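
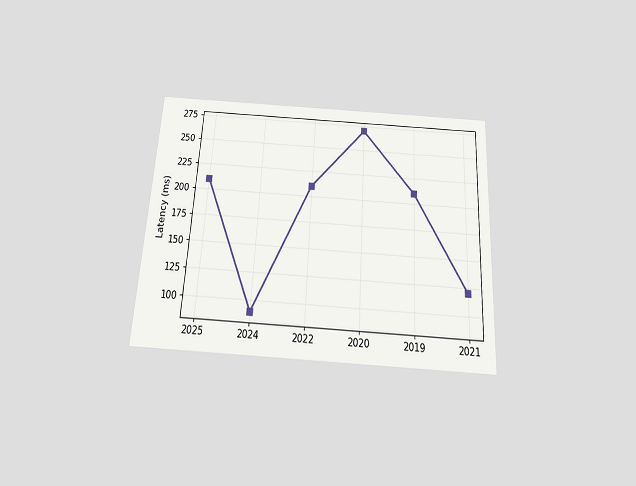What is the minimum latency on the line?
The chart is tilted about 3° clockwise and viewed slightly from below. The lowest point is at 2024, and reading across to the y-axis gives 90ms.

90ms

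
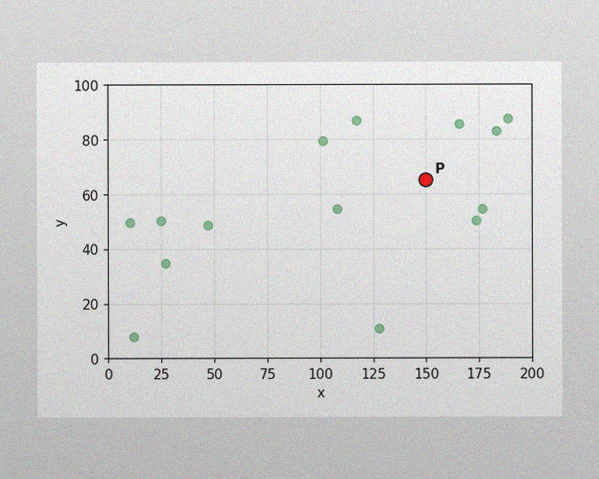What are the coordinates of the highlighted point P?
The image has some photo noise and uneven lighting. Following the gridlines from P to each axis, P sits at (150, 65).

(150, 65)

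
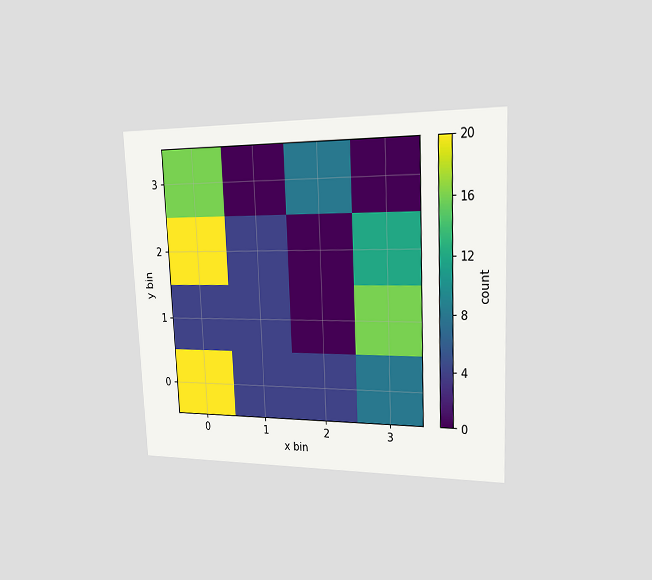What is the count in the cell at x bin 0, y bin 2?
20

The chart is tilted about 3° counter-clockwise and viewed slightly from the right. Matching the cell (0, 2) against the colorbar gives 20.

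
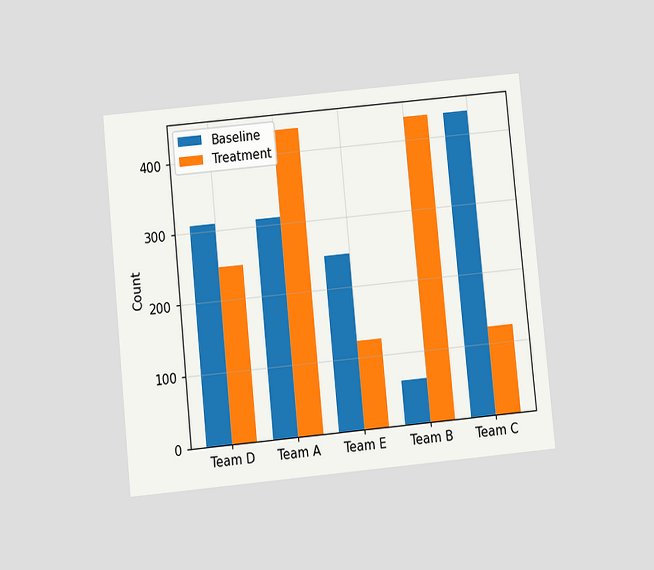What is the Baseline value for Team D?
The chart is tilted about 6° counter-clockwise and viewed slightly from below. The Baseline bar at Team D reaches 310 on the y-axis.

310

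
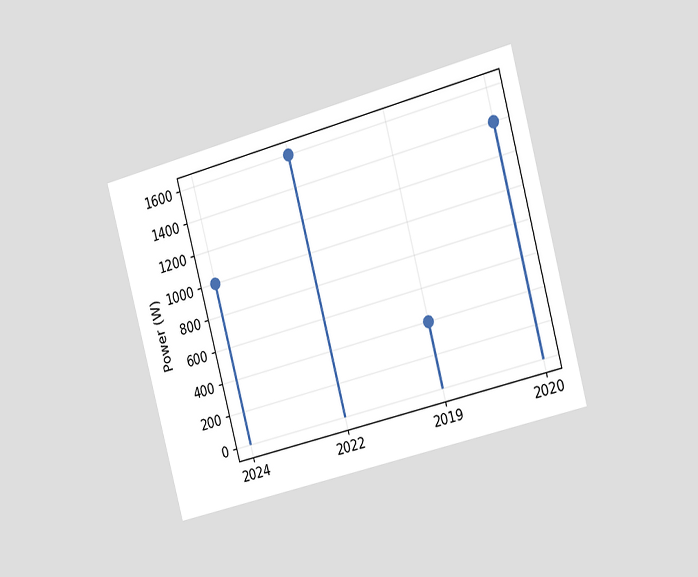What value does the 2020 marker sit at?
1400W

The chart is tilted about 15° counter-clockwise and viewed slightly from the right. The 2020 marker sits at 1400W.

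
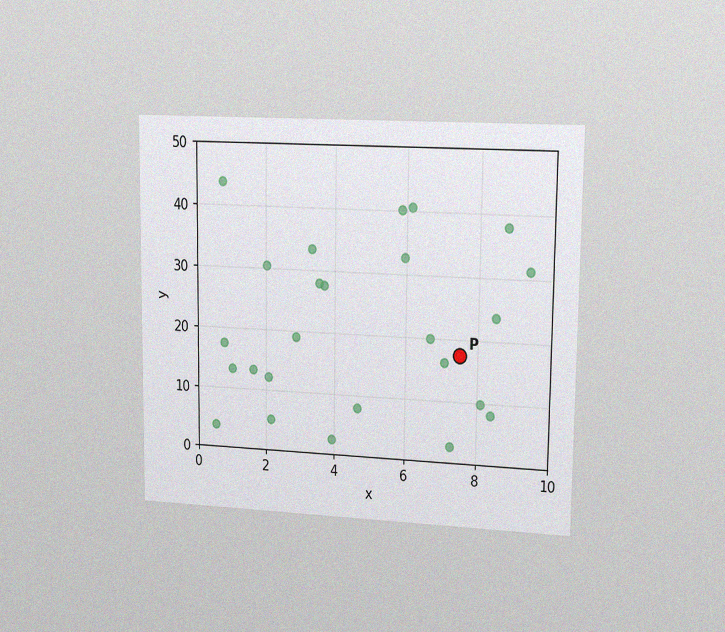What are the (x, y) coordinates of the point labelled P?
(7.5, 17.5)

The chart is viewed slightly from the right, with some photo noise. Following the gridlines from P to each axis, P sits at (7.5, 17.5).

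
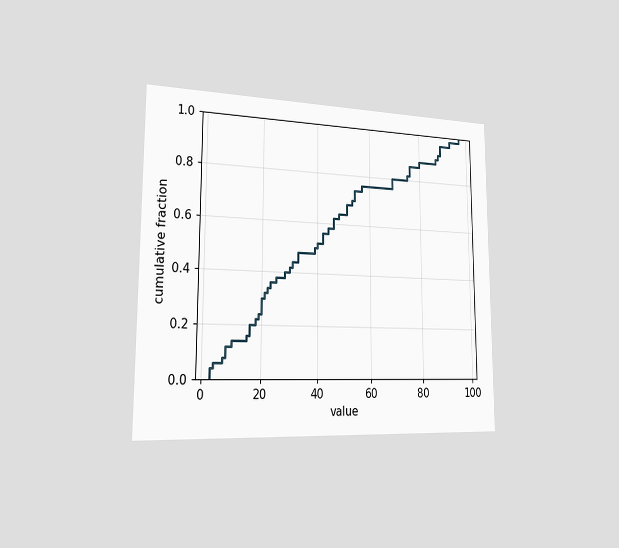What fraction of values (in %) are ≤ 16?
The chart is viewed slightly from the left. At x=16 the ECDF step is at 20%.

20%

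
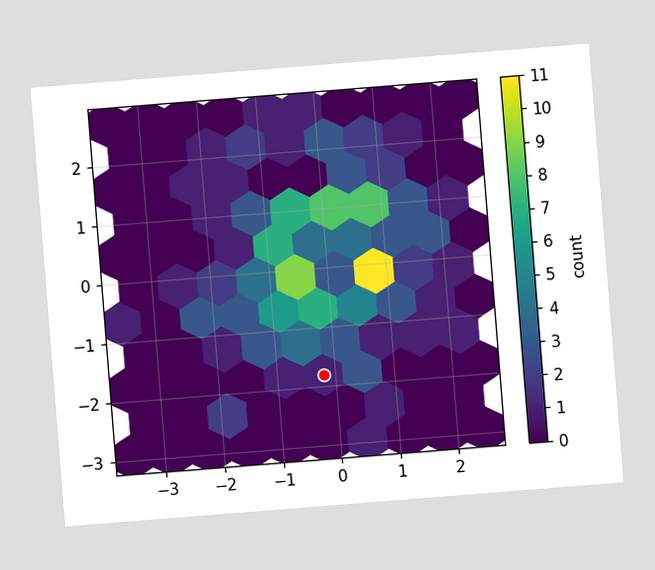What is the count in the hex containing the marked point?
1

The chart is tilted about 5° counter-clockwise. The marked hex reads 1 on the colorbar.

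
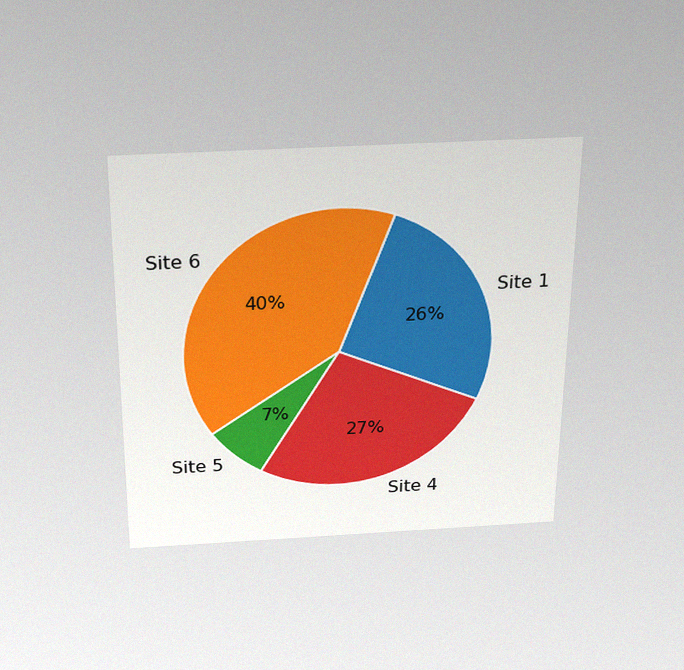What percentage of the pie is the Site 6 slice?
40%

The chart is viewed slightly from above, with some photo noise. The Site 6 slice takes up 40% of the pie.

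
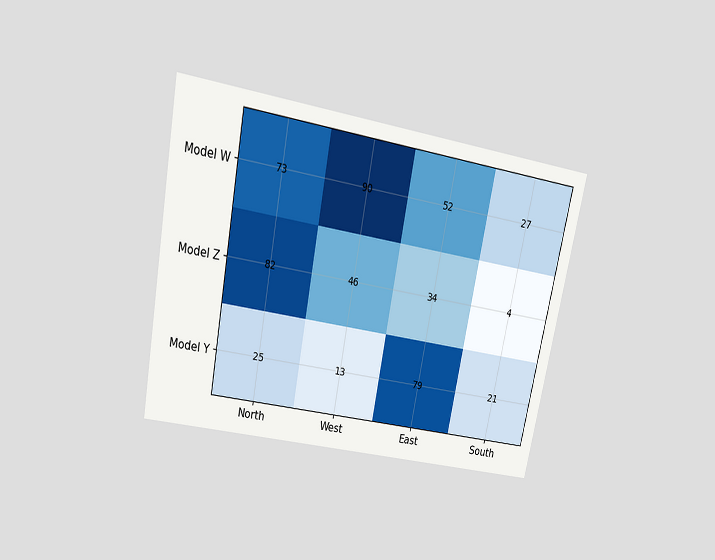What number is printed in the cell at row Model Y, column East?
The chart is tilted about 11° clockwise and viewed slightly from above. The (Model Y, East) cell reads 79.

79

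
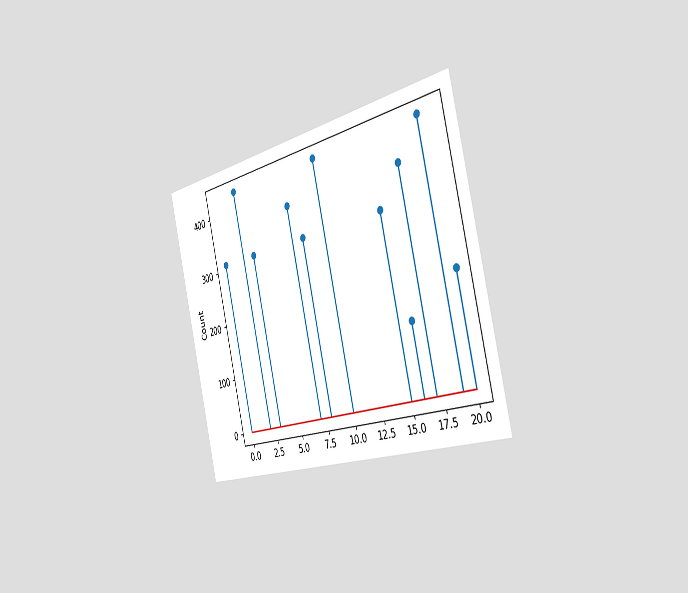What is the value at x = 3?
The chart is tilted about 14° counter-clockwise and viewed slightly from the right. The stem at x=3 reaches 310.

310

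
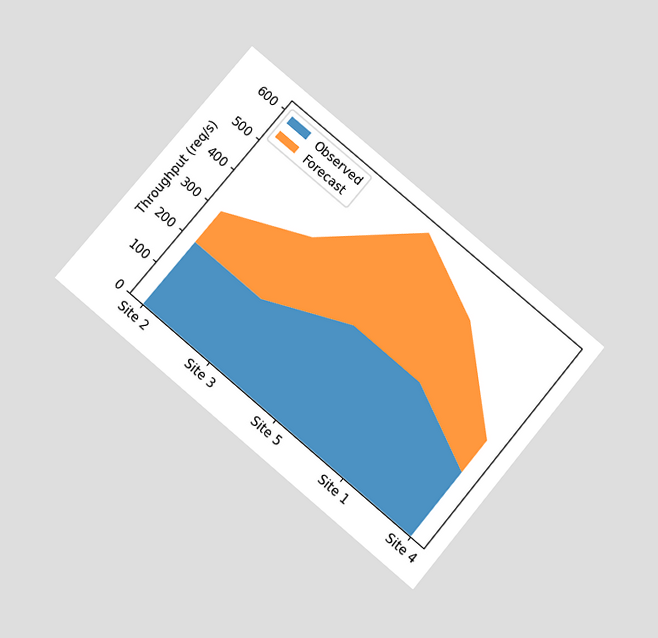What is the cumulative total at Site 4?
300req/s

The chart is tilted about 40° clockwise and viewed slightly from below. The stacked total at Site 4 reaches 300req/s.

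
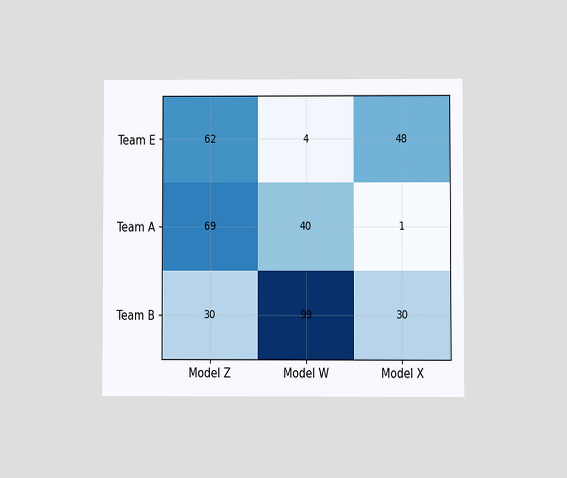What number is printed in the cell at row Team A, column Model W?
40

The chart is viewed at a slight angle. The (Team A, Model W) cell reads 40.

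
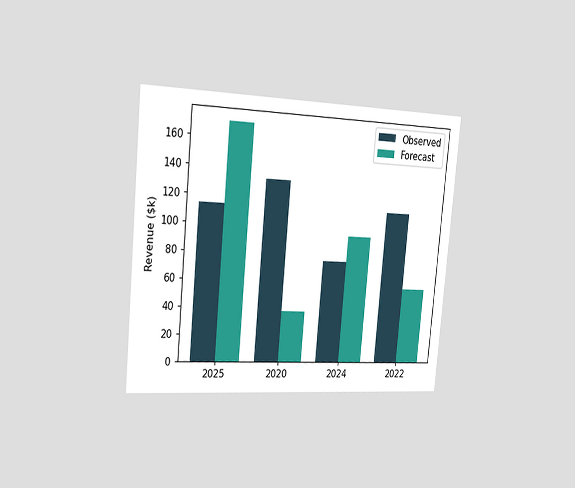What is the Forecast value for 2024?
$95k

The chart is tilted about 5° clockwise and viewed slightly from the left. The Forecast bar at 2024 reaches $95k on the y-axis.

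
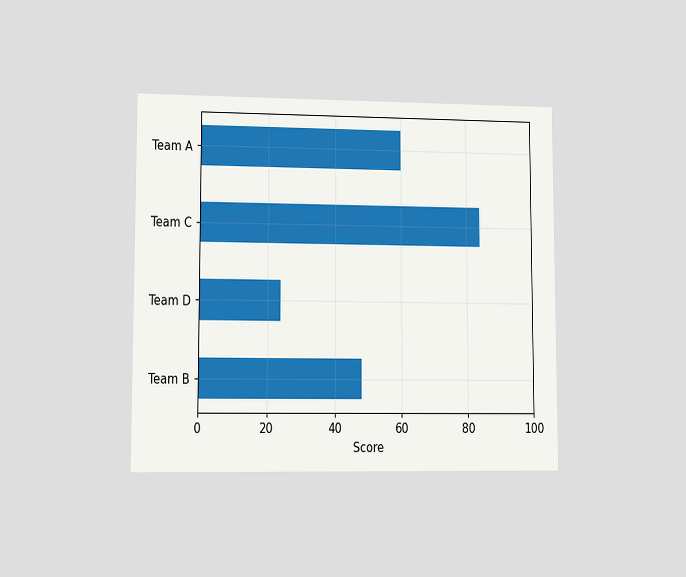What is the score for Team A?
60

The chart is viewed at a slight angle. Reading along the chart's x-axis, the Team A bar reaches 60.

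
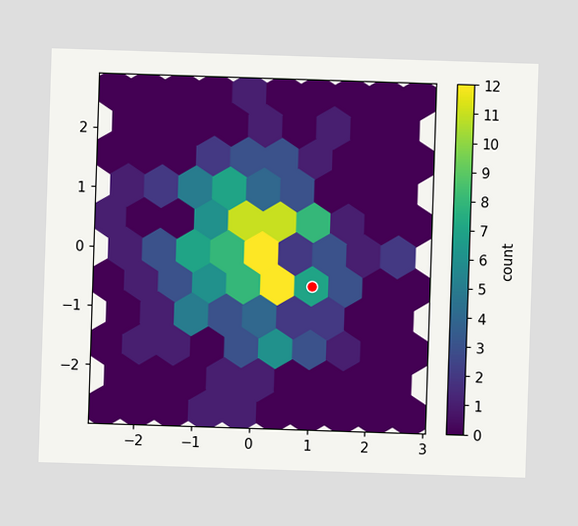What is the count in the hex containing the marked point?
7

The marked hex reads 7 on the colorbar.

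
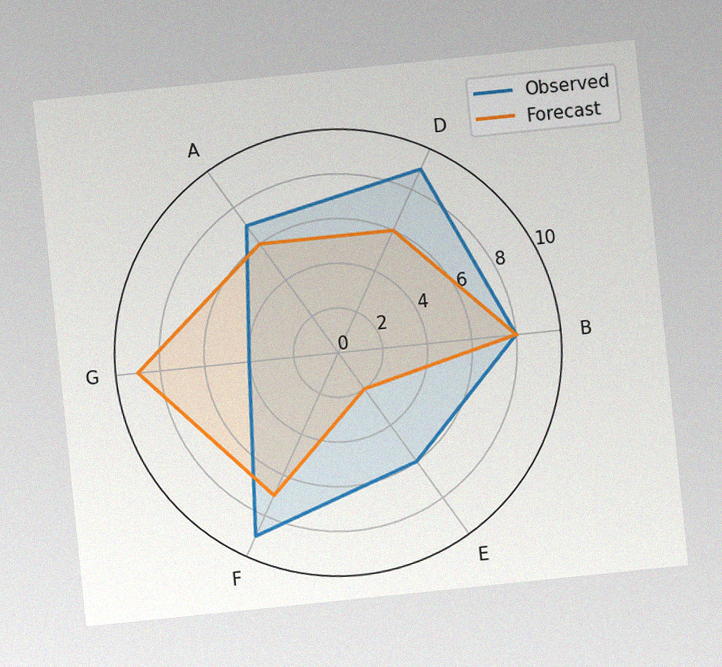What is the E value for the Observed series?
6

The chart is tilted about 6° counter-clockwise, with some photo noise. On the E axis, Observed reaches 6.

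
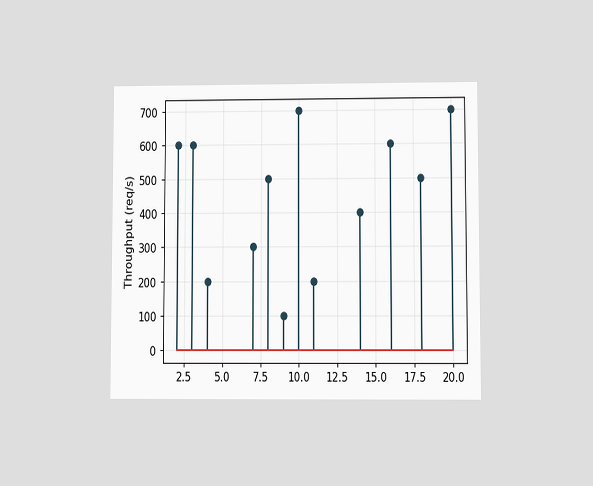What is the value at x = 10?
The chart is viewed at a slight angle. The stem at x=10 reaches 700req/s.

700req/s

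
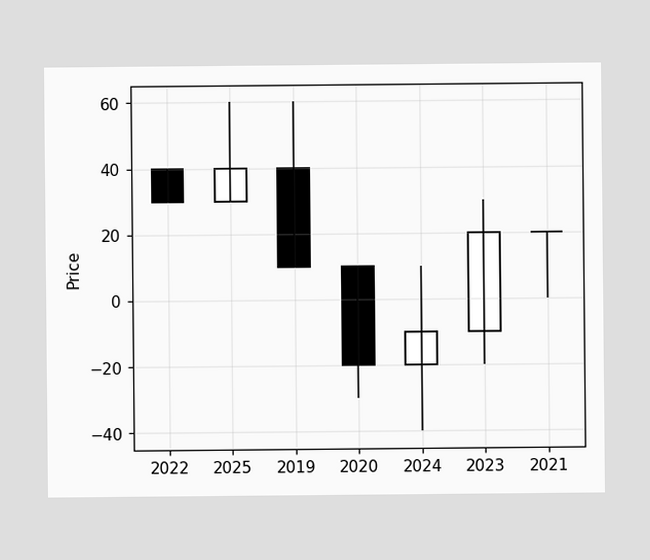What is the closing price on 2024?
The 2024 candle closes at -10.

-10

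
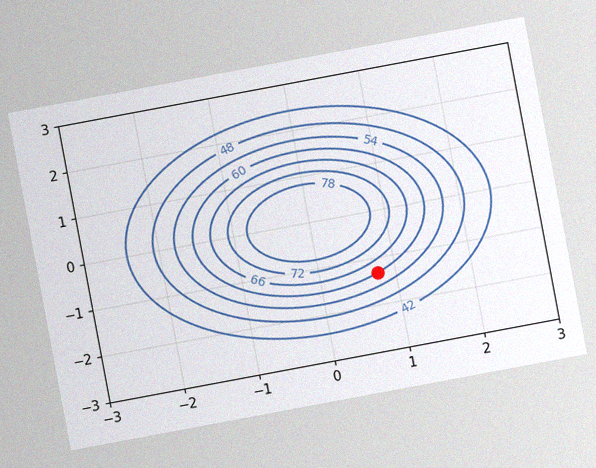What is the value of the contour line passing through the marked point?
The chart is tilted about 11° counter-clockwise, with some photo noise. The marked point sits on the contour labelled 60.

60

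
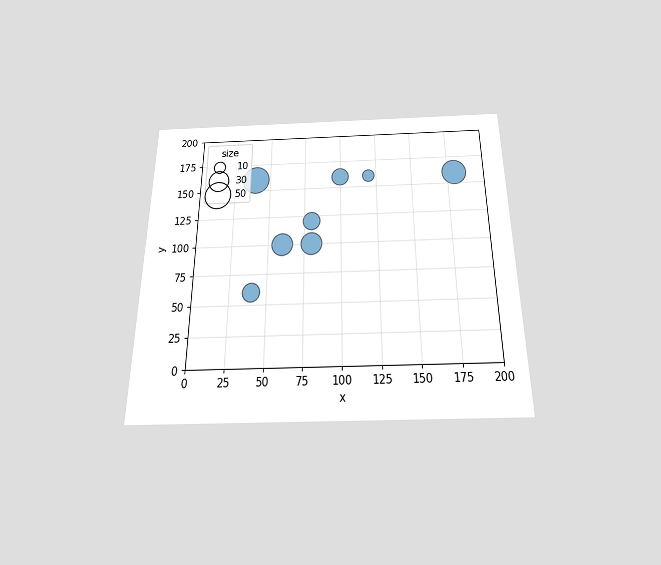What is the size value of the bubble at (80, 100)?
30

The chart is viewed slightly from below. Matching the bubble at (80, 100) against the size legend gives 30.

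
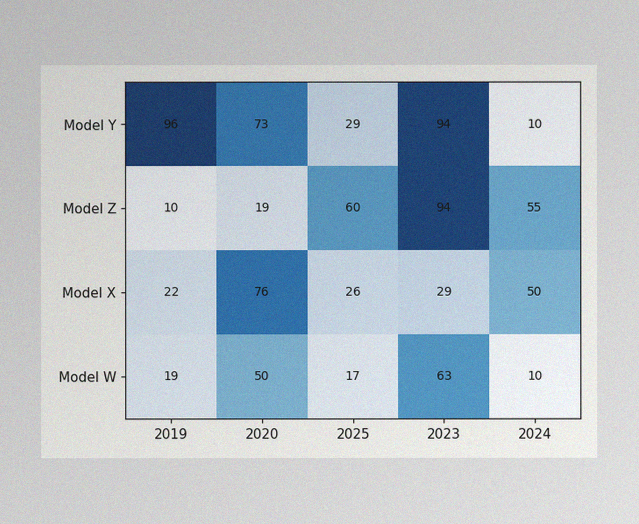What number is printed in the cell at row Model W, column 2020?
The image has some photo noise and uneven lighting. The (Model W, 2020) cell reads 50.

50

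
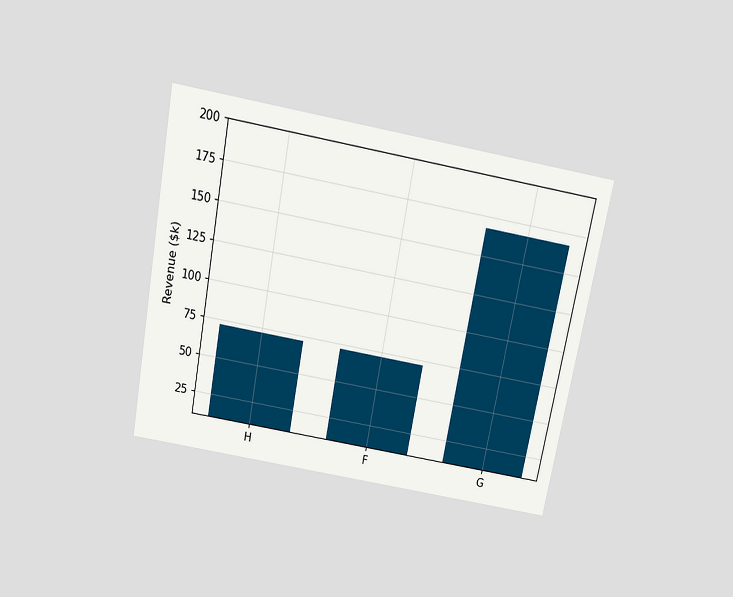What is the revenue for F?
$72k

The chart is tilted about 11° clockwise and viewed slightly from above. Reading along the chart's y-axis, the F bar reaches $72k.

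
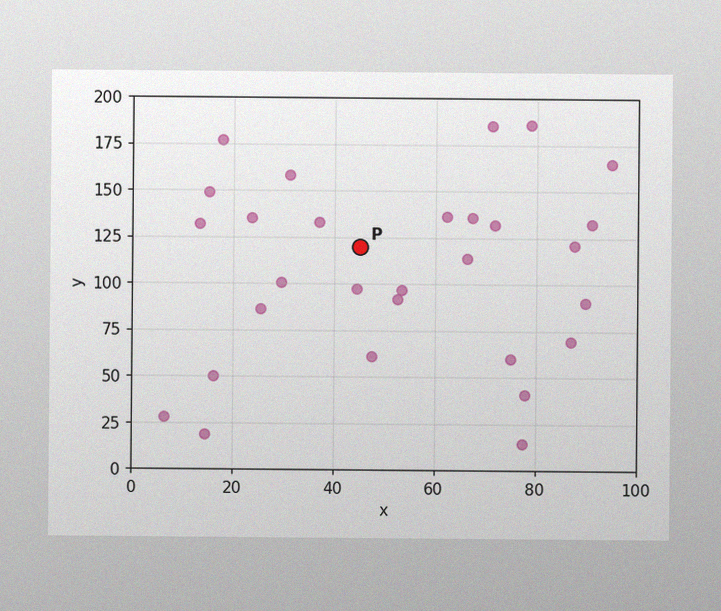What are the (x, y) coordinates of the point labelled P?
The image has some photo noise and uneven lighting. Following the gridlines from P to each axis, P sits at (45, 120).

(45, 120)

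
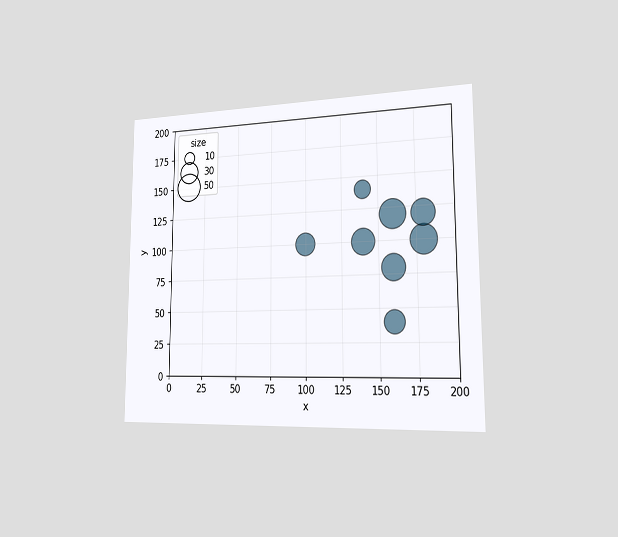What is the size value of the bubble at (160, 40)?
30

The chart is viewed slightly from the right. Matching the bubble at (160, 40) against the size legend gives 30.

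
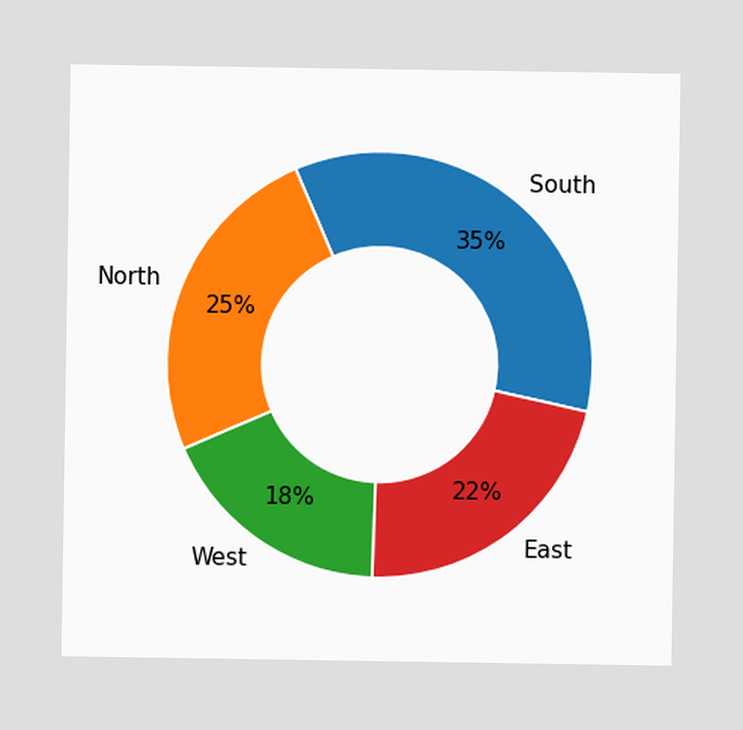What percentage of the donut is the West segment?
18%

The West segment takes up 18% of the ring.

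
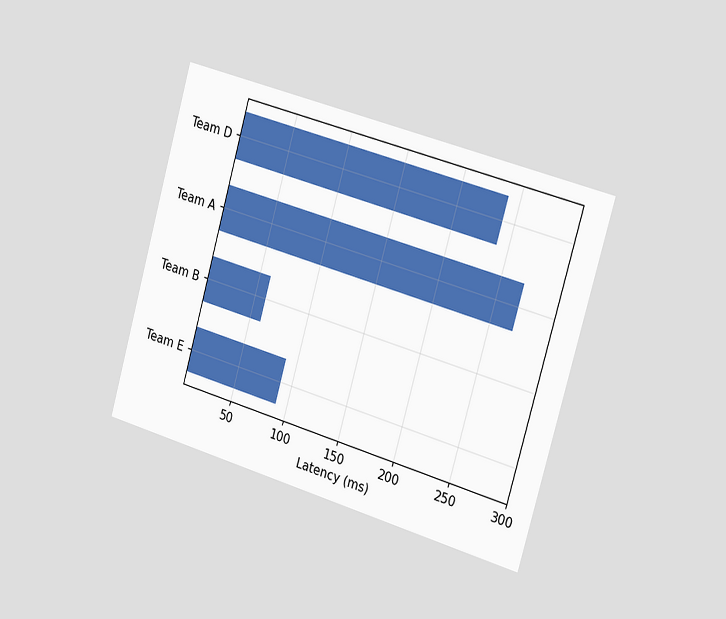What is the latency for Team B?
The chart is tilted about 16° clockwise and viewed slightly from the right. Reading along the chart's x-axis, the Team B bar reaches 60ms.

60ms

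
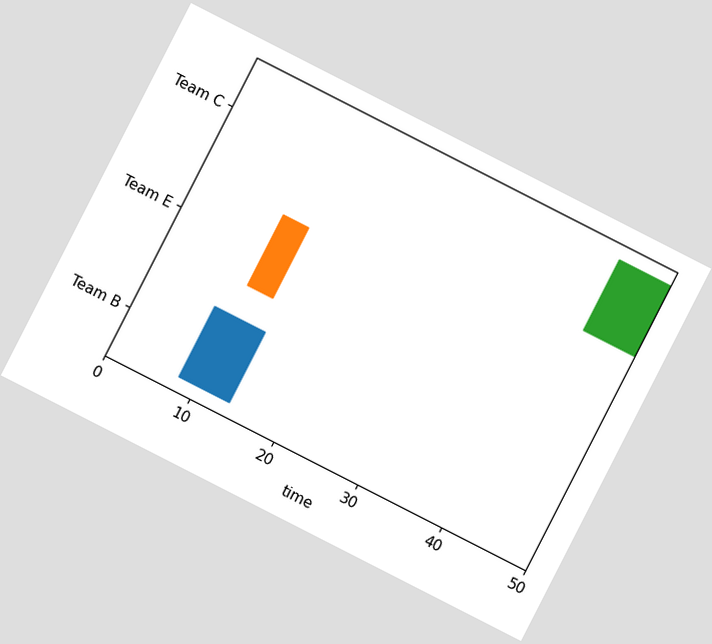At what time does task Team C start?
The chart is tilted about 27° clockwise. The Team C bar begins at t=44.

44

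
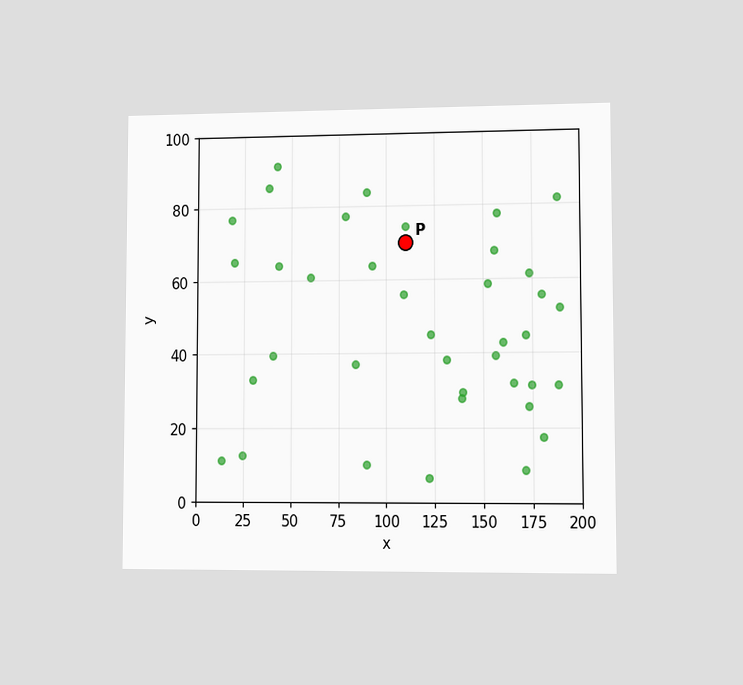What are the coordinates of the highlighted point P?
(110, 70)

The chart is viewed at a slight angle. Following the gridlines from P to each axis, P sits at (110, 70).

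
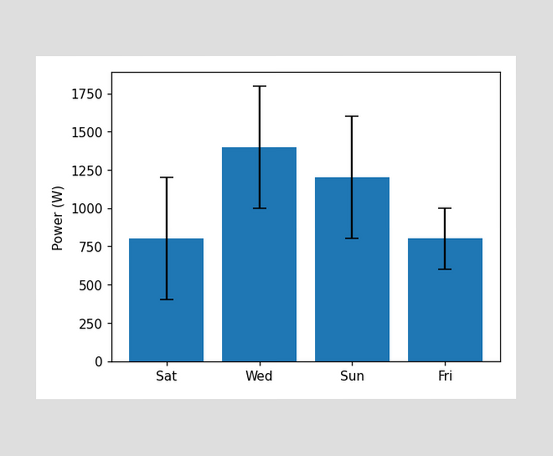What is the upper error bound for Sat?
1200W

The Sat bar's upper whisker reaches 1200W.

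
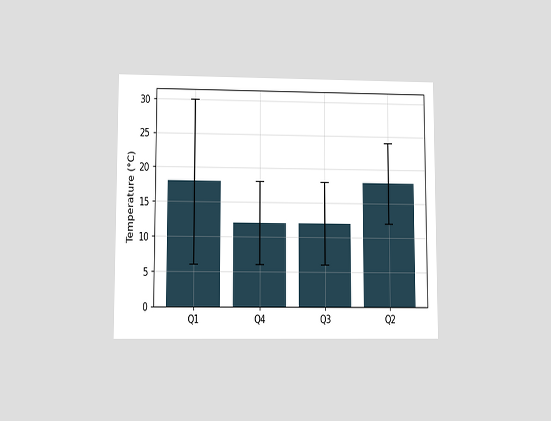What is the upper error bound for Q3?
18°C

The chart is viewed at a slight angle. The Q3 bar's upper whisker reaches 18°C.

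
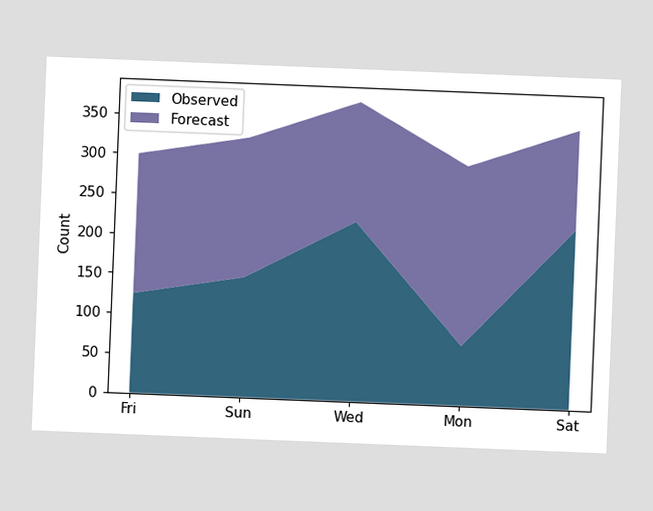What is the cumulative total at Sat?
The chart is tilted about 2° clockwise. The stacked total at Sat reaches 350.

350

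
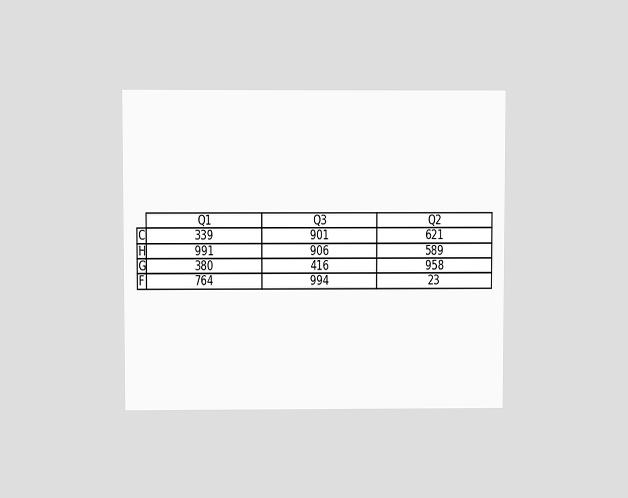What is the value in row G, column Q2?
958

The chart is viewed at a slight angle. The (G, Q2) cell reads 958.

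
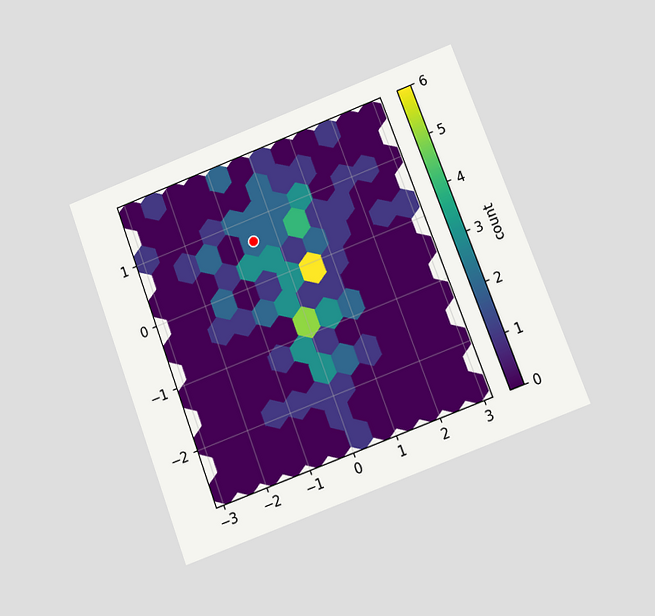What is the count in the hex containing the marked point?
The chart is tilted about 21° counter-clockwise and viewed at a slight angle. The marked hex reads 2 on the colorbar.

2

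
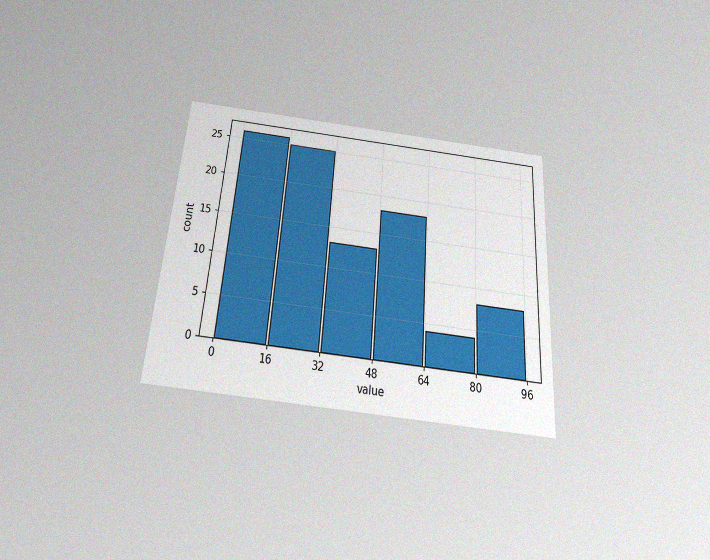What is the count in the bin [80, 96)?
8

The chart is tilted about 4° clockwise and viewed slightly from below, with some photo noise. The [80, 96) bin has height 8.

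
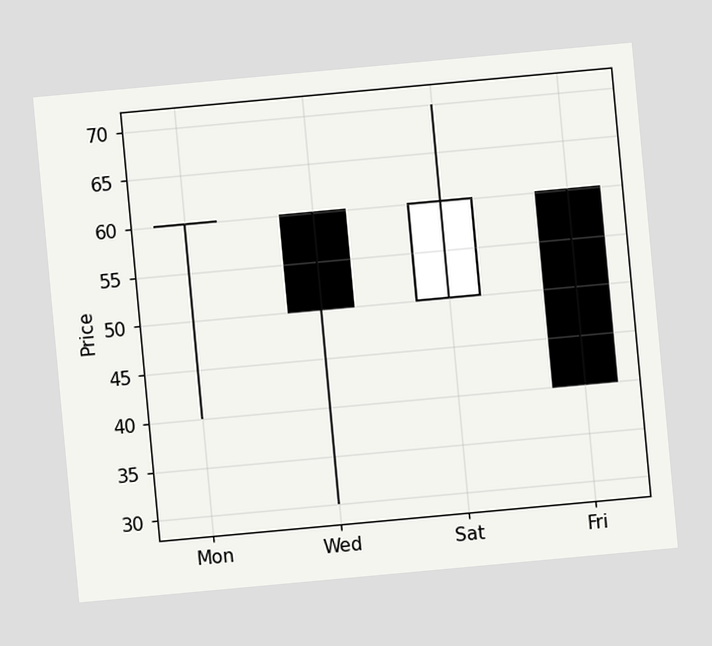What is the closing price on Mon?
60

The chart is tilted about 5° counter-clockwise. The Mon candle closes at 60.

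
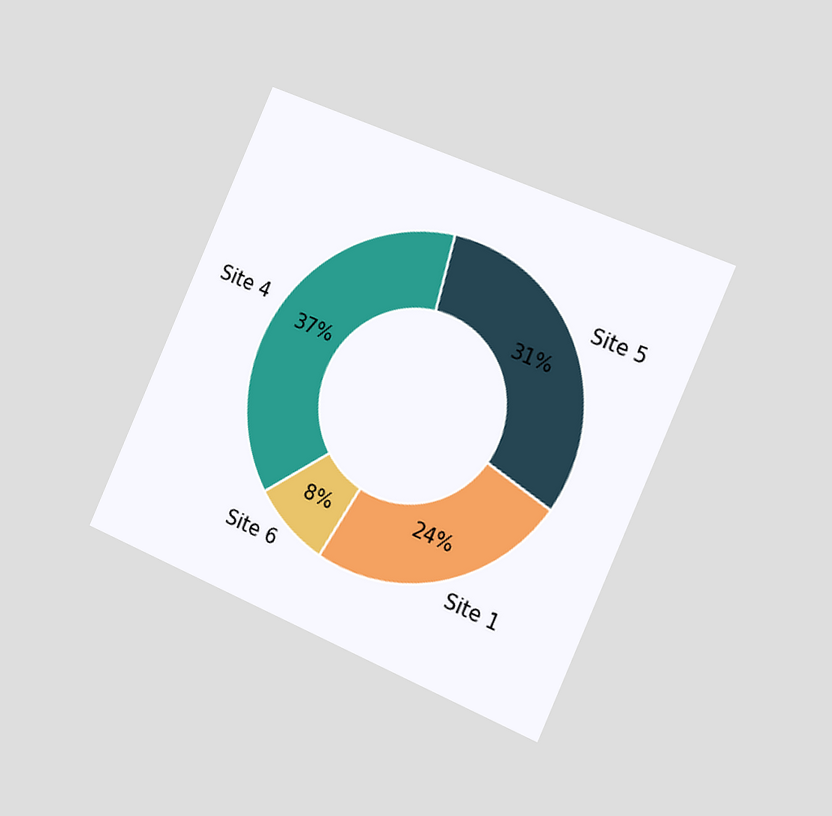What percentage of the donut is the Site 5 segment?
31%

The chart is tilted about 24° clockwise and viewed slightly from the right. The Site 5 segment takes up 31% of the ring.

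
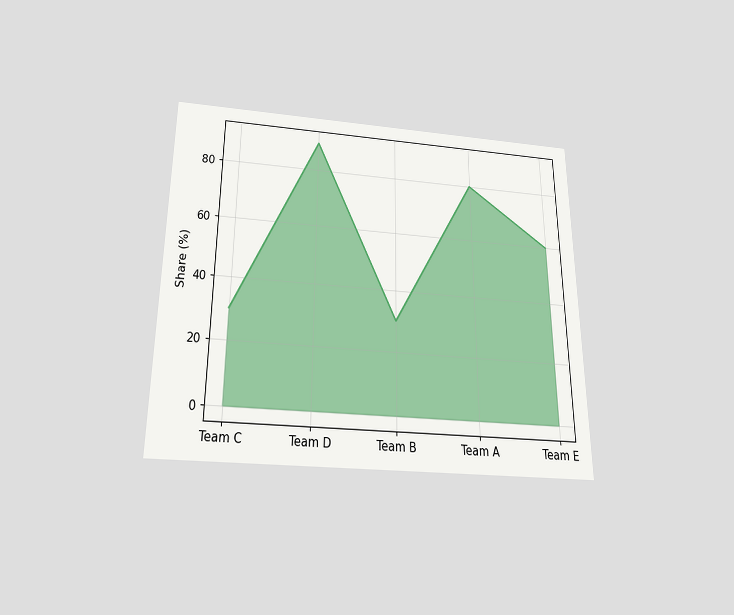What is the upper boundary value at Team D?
90%

The chart is viewed slightly from below. At Team D the upper boundary is at 90%.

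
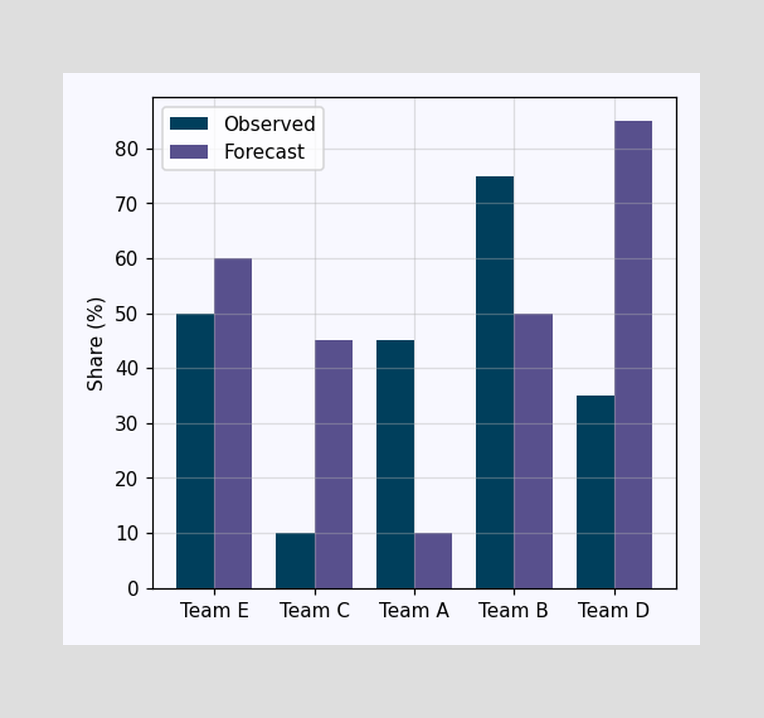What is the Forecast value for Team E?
60%

The Forecast bar at Team E reaches 60% on the y-axis.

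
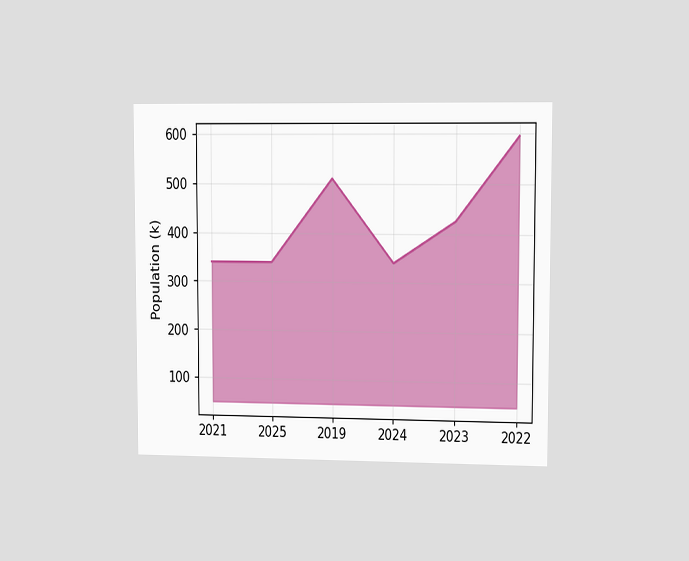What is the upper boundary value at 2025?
The chart is viewed slightly from the right. At 2025 the upper boundary is at 340k.

340k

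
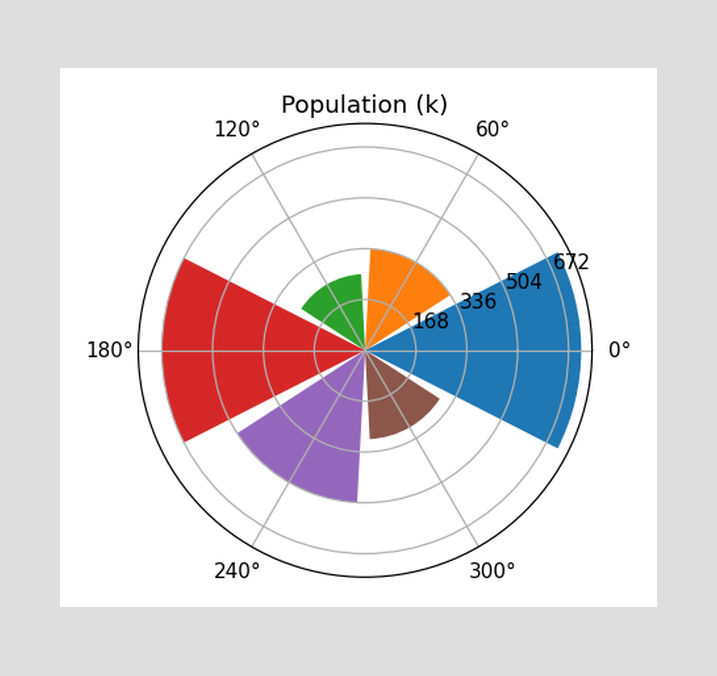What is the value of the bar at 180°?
672k

The bar at 180° reaches 672k on the radial axis.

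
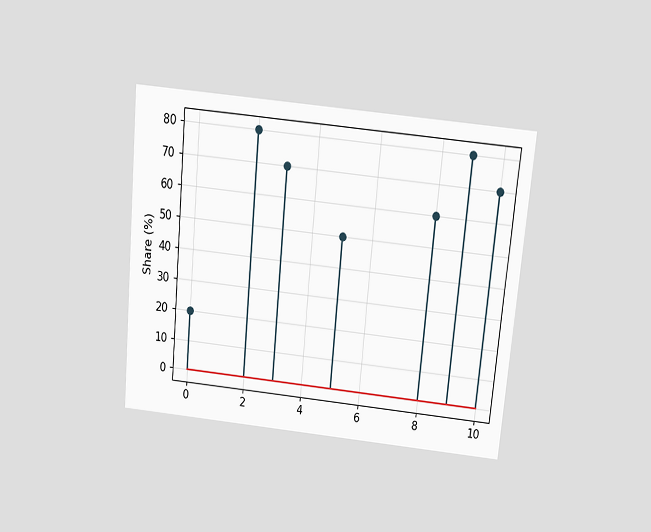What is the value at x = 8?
The chart is tilted about 5° clockwise and viewed slightly from above. The stem at x=8 reaches 60%.

60%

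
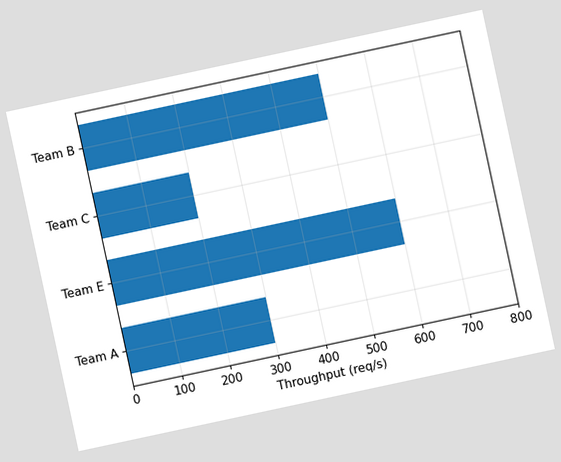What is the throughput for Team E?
The chart is tilted about 12° counter-clockwise. Reading along the chart's x-axis, the Team E bar reaches 600req/s.

600req/s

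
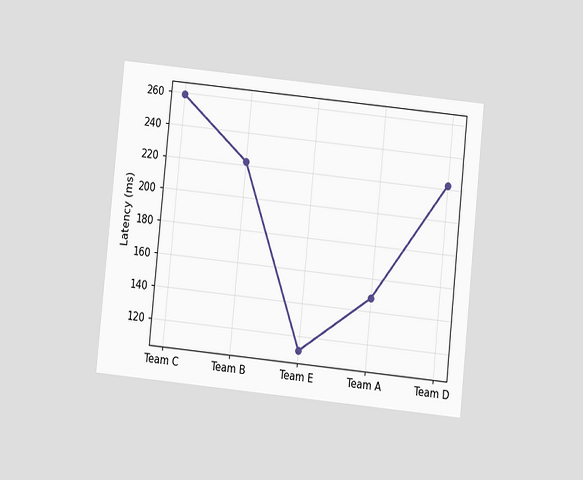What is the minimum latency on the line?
The chart is tilted about 6° clockwise and viewed slightly from below. The lowest point is at Team E, and reading across to the y-axis gives 111ms.

111ms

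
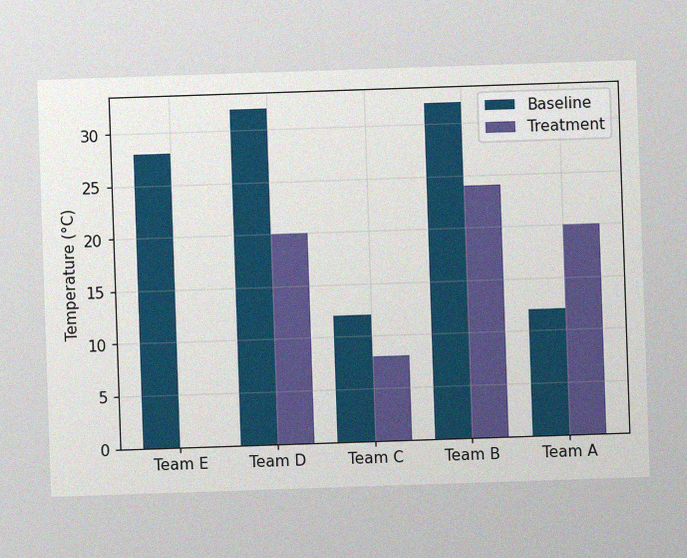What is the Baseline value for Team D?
The image has some photo noise and uneven lighting. The Baseline bar at Team D reaches 32°C on the y-axis.

32°C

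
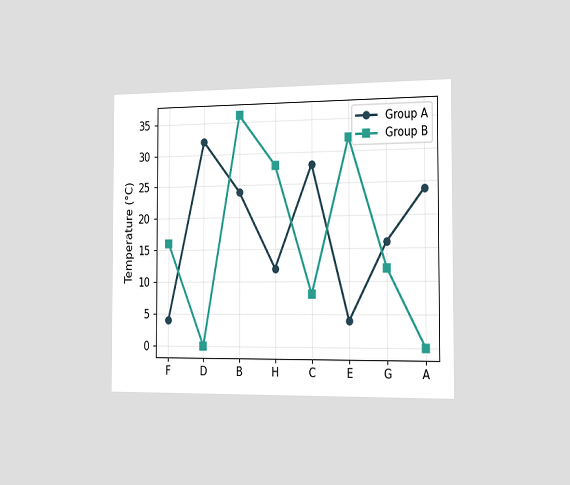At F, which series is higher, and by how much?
The chart is viewed slightly from the right. At F, Group B sits above the other line by 12°C.

Group B, by 12°C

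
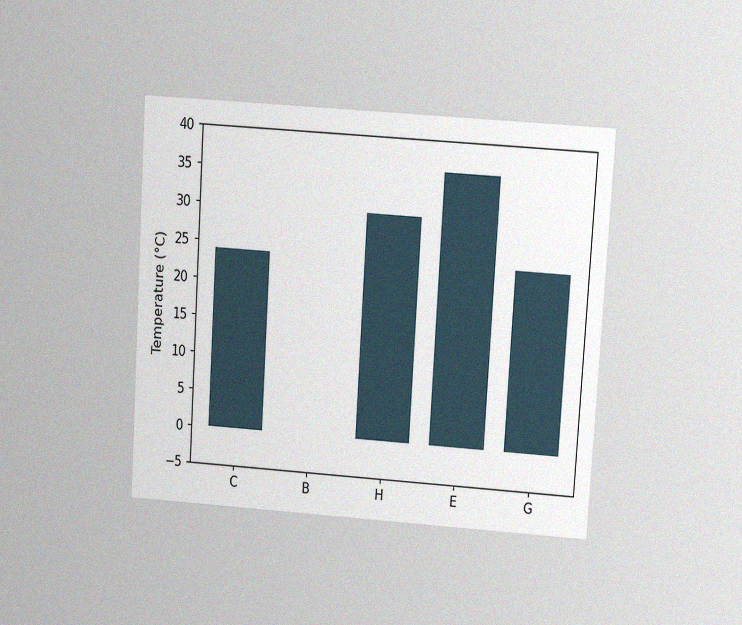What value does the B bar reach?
0°C

The chart is tilted about 4° clockwise and viewed at a slight angle, with some photo noise. Reading along the chart's y-axis, the B bar reaches 0°C.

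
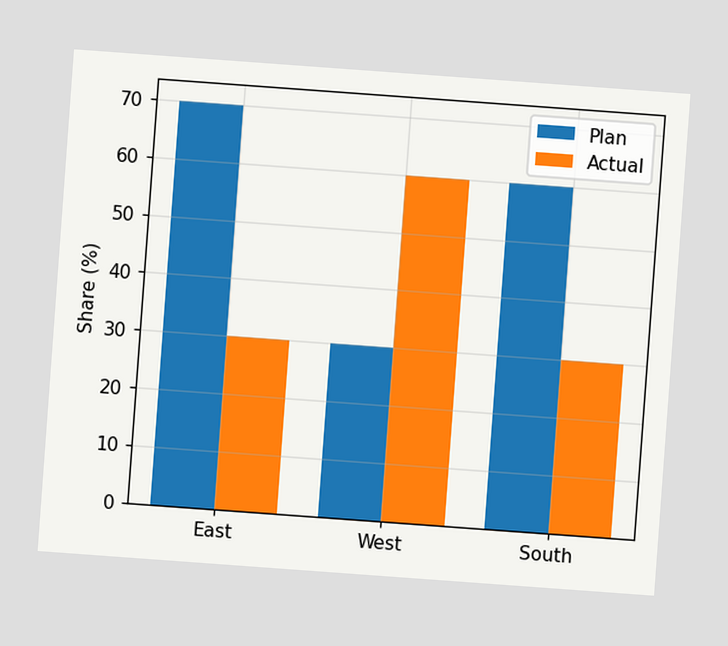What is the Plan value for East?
The chart is tilted about 4° clockwise. The Plan bar at East reaches 70% on the y-axis.

70%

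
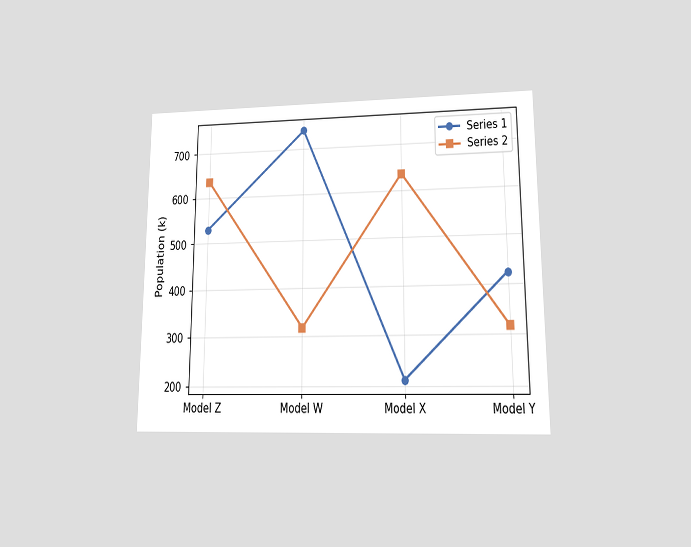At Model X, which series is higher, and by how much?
Series 2, by 424k

The chart is viewed at a slight angle. At Model X, Series 2 sits above the other line by 424k.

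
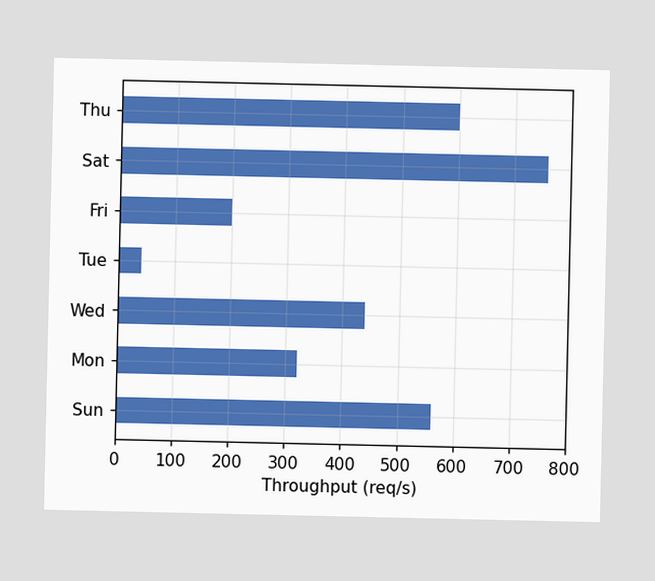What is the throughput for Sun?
Reading along the chart's x-axis, the Sun bar reaches 560req/s.

560req/s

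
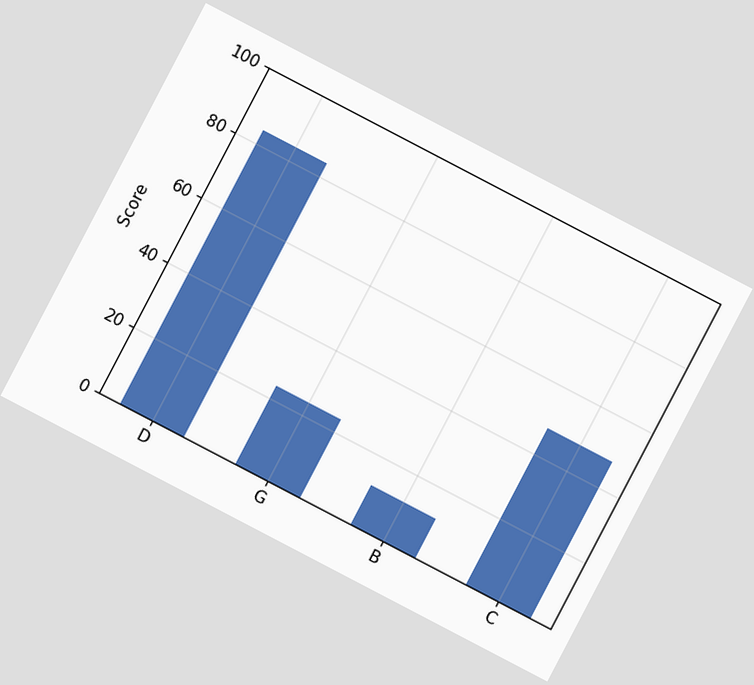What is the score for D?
The chart is tilted about 28° clockwise. Reading along the chart's y-axis, the D bar reaches 84.

84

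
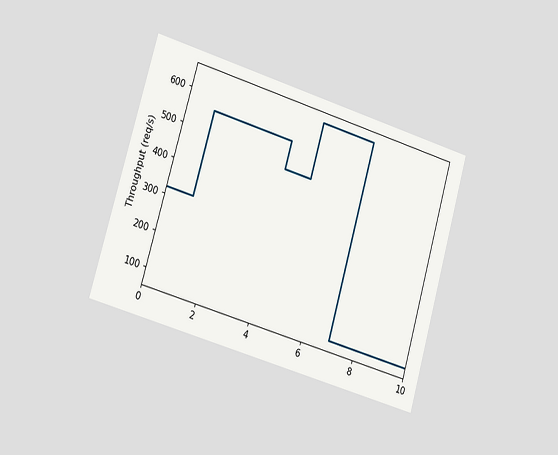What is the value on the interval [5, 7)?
The chart is tilted about 16° clockwise and viewed slightly from the left. On [5, 7) the step sits at 640req/s.

640req/s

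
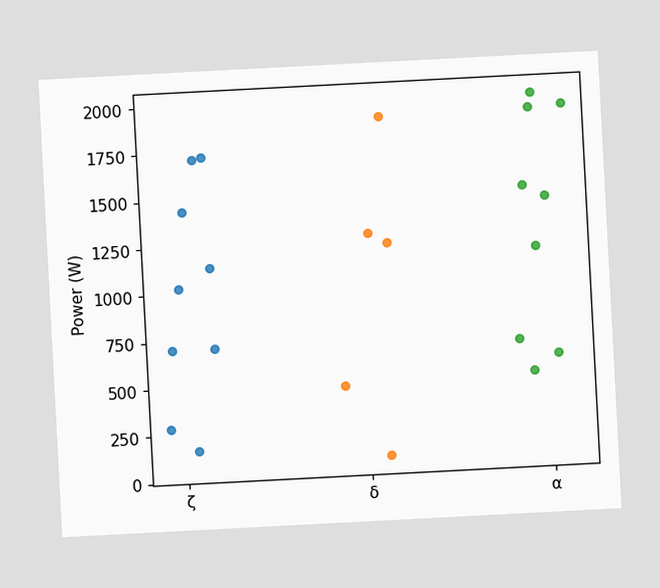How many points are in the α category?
9

The chart is tilted about 3° counter-clockwise. Counting the markers in the α column gives 9.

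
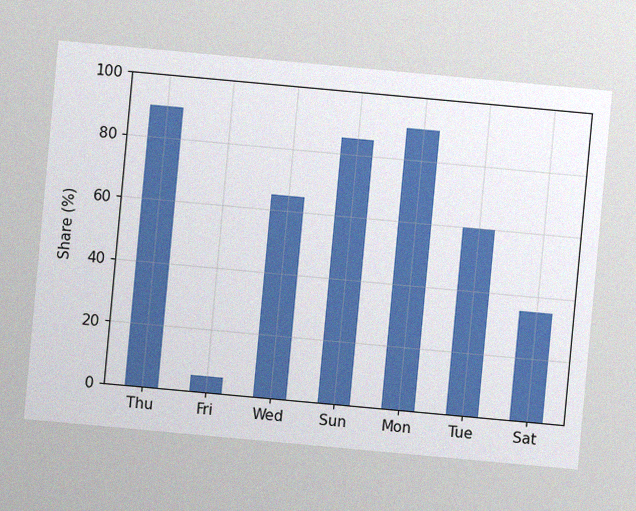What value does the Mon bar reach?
90%

The chart is tilted about 5° clockwise, with some photo noise. Reading along the chart's y-axis, the Mon bar reaches 90%.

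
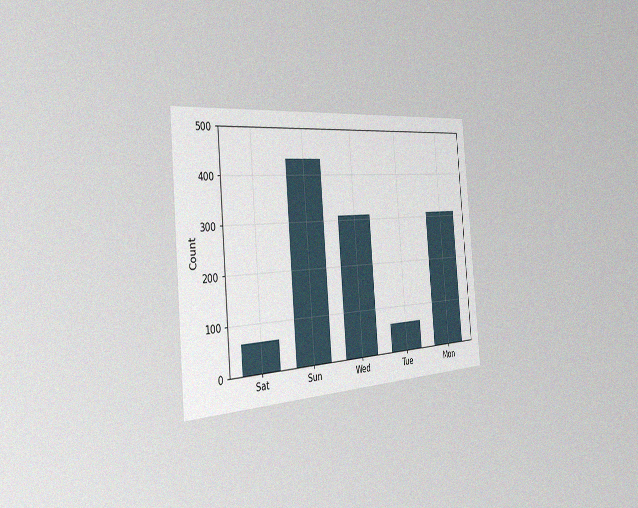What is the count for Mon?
310

The chart is tilted about 5° counter-clockwise and viewed slightly from the left, with some photo noise. Reading along the chart's y-axis, the Mon bar reaches 310.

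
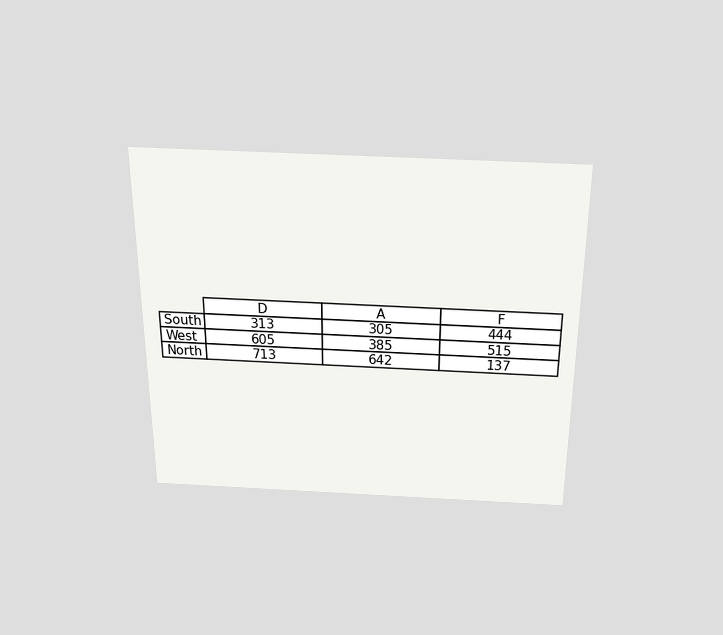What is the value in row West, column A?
The chart is viewed slightly from above. The (West, A) cell reads 385.

385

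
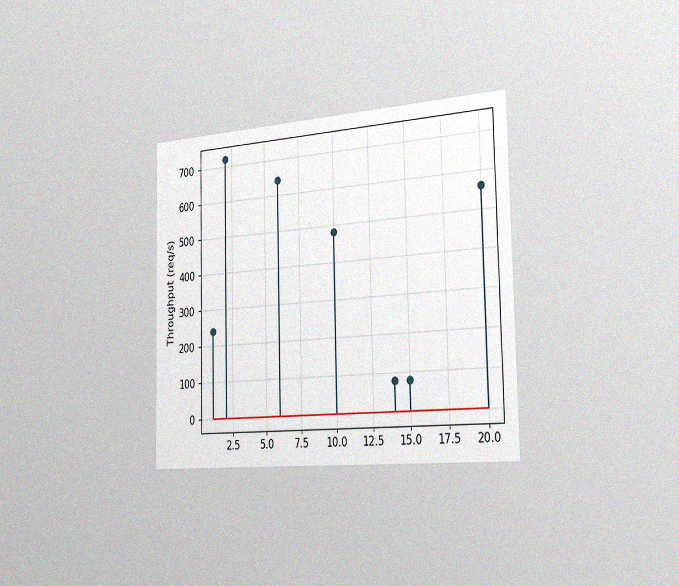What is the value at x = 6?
The chart is viewed slightly from the right, with some photo noise. The stem at x=6 reaches 640req/s.

640req/s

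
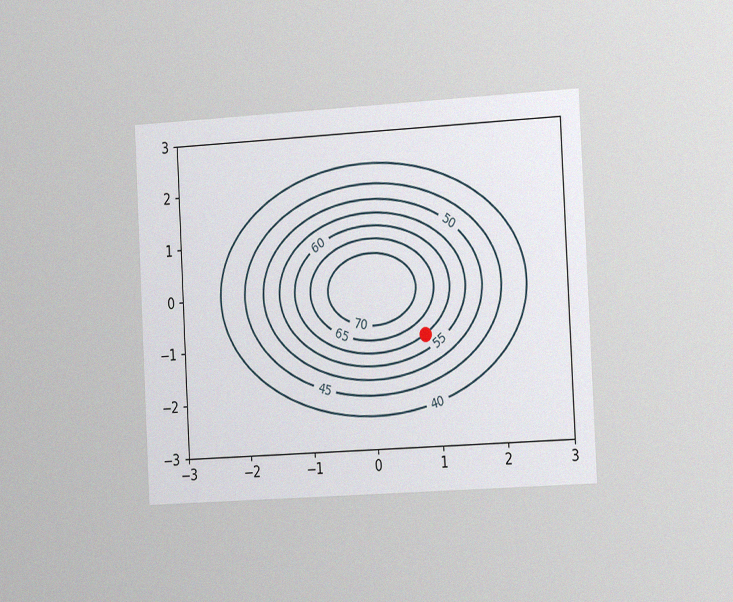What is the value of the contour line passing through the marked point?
The chart is tilted about 3° counter-clockwise and viewed slightly from the right, with some photo noise. The marked point sits on the contour labelled 60.

60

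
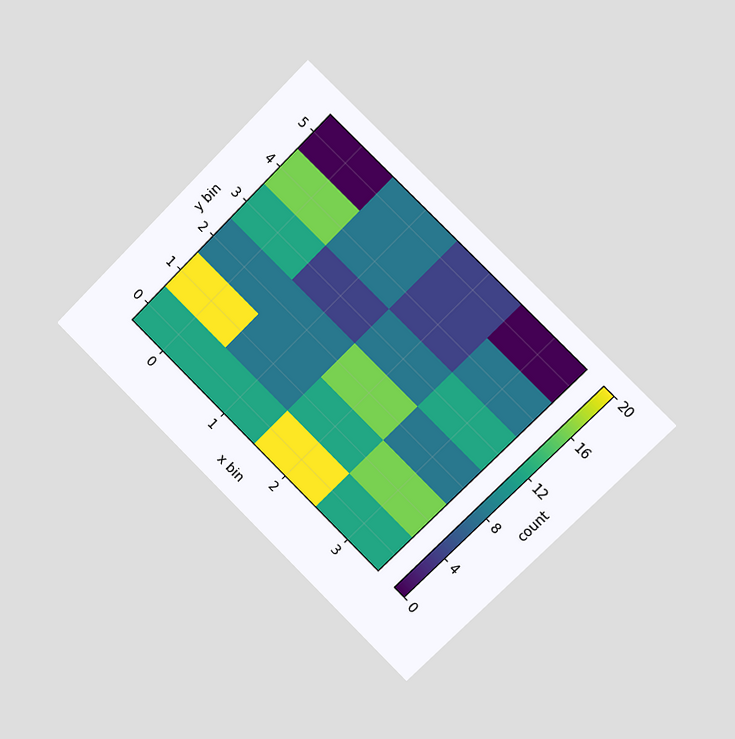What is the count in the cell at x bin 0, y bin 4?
16

The chart is tilted about 45° clockwise and viewed slightly from the right. Matching the cell (0, 4) against the colorbar gives 16.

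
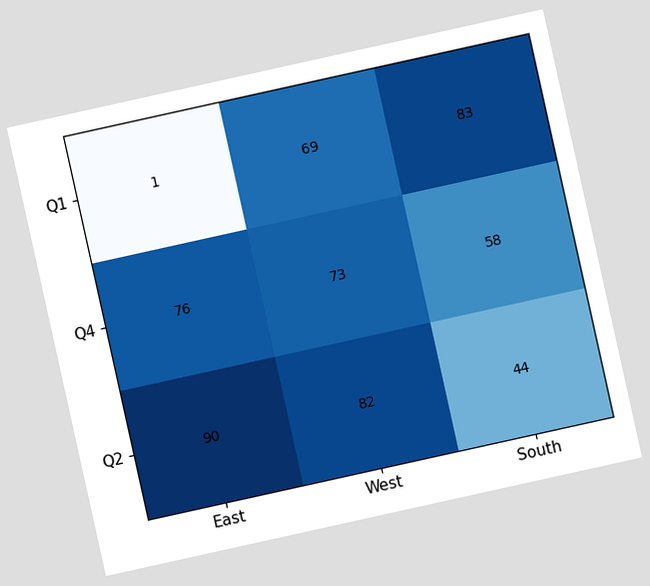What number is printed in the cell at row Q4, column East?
76

The chart is tilted about 12° counter-clockwise. The (Q4, East) cell reads 76.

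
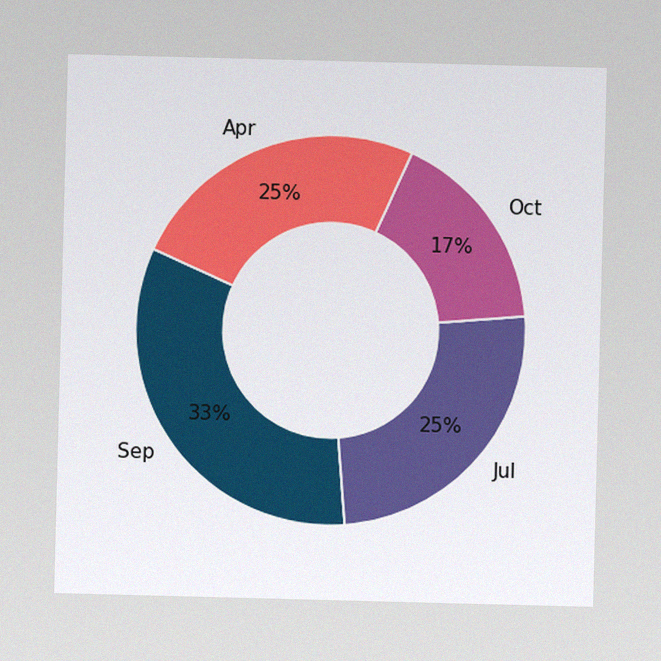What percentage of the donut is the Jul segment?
25%

The image has some photo noise and uneven lighting. The Jul segment takes up 25% of the ring.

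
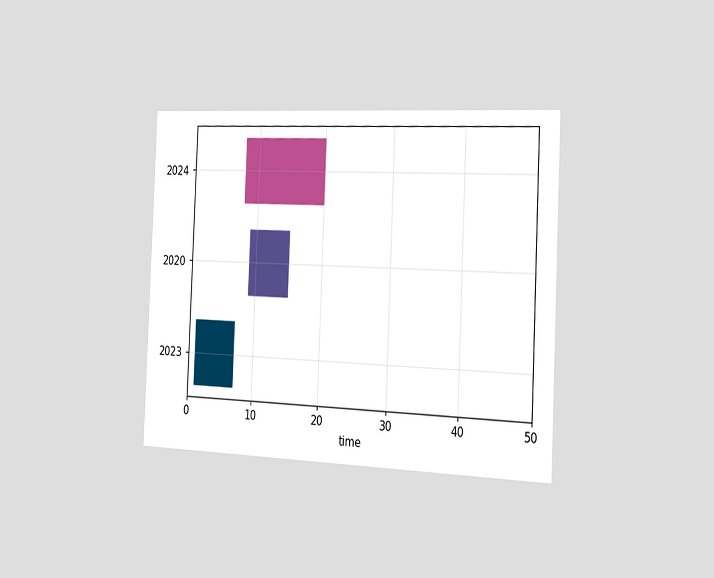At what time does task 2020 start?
9

The chart is tilted about 2° clockwise and viewed slightly from the right. The 2020 bar begins at t=9.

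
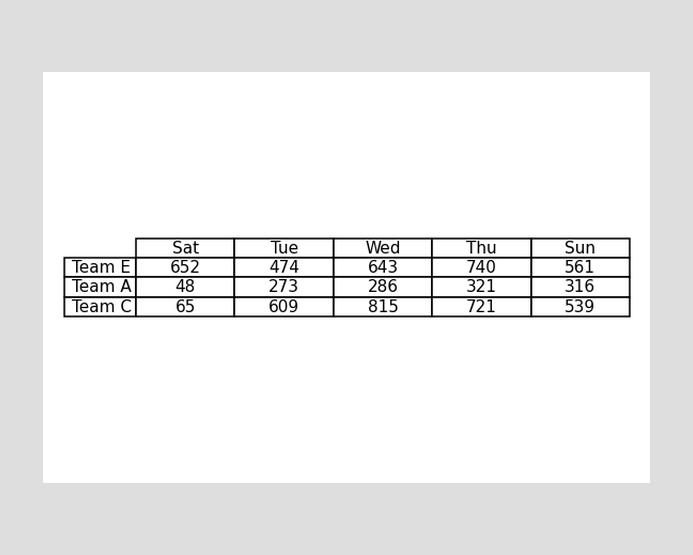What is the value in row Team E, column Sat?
652

The (Team E, Sat) cell reads 652.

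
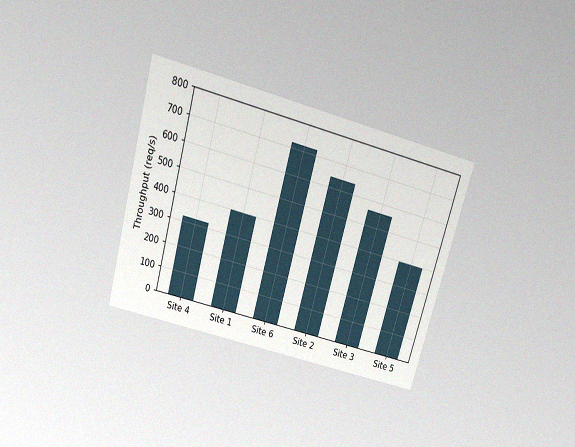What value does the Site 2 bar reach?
The chart is tilted about 16° clockwise and viewed slightly from above, with some photo noise. Reading along the chart's y-axis, the Site 2 bar reaches 640req/s.

640req/s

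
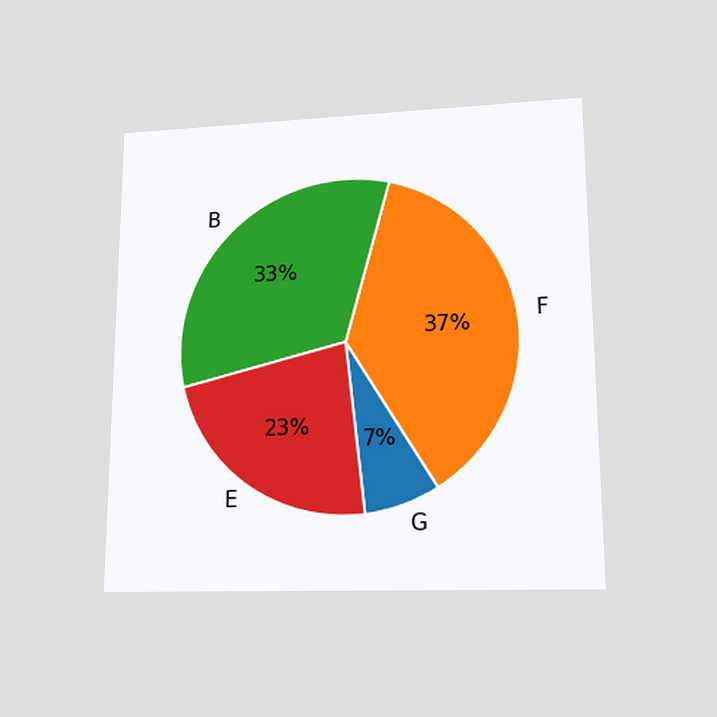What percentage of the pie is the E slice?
The chart is viewed at a slight angle. The E slice takes up 23% of the pie.

23%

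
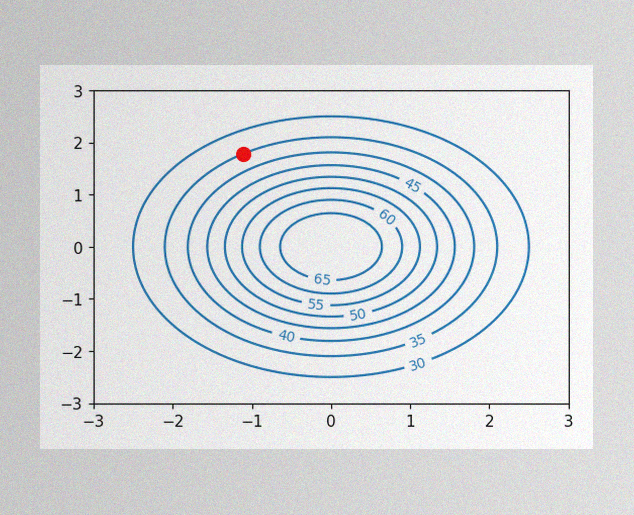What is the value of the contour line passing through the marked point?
35

The image has some photo noise and uneven lighting. The marked point sits on the contour labelled 35.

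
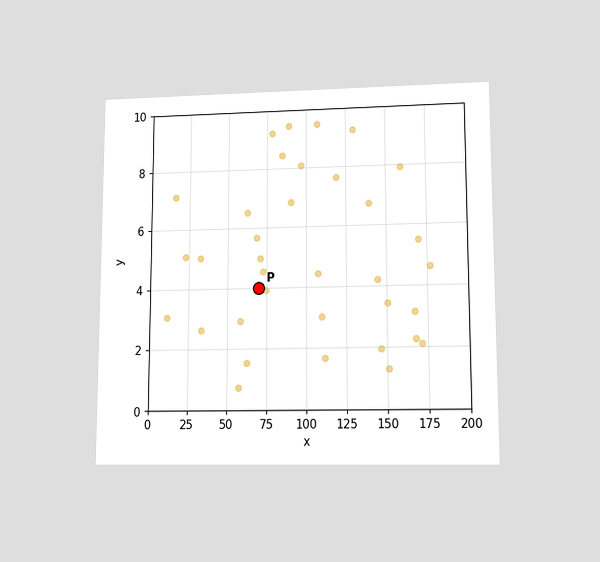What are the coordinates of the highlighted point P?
(70, 4)

The chart is viewed at a slight angle. Following the gridlines from P to each axis, P sits at (70, 4).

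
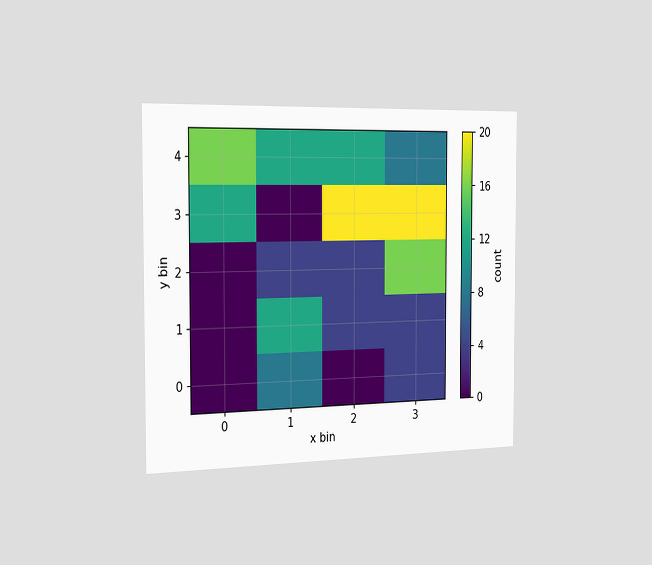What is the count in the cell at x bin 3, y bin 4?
8

The chart is viewed slightly from the left. Matching the cell (3, 4) against the colorbar gives 8.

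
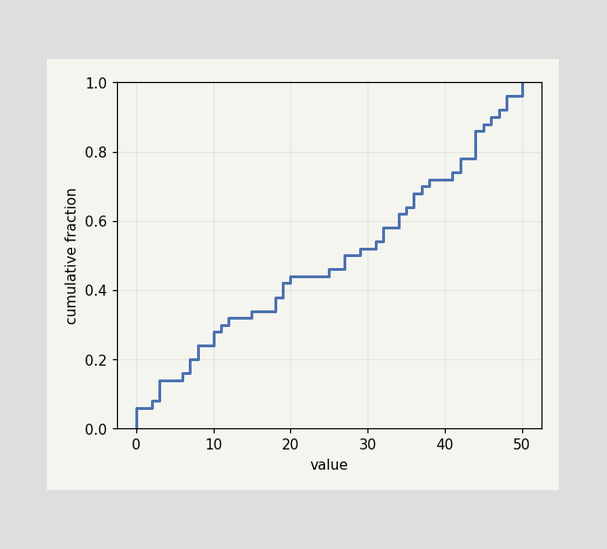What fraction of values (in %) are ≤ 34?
At x=34 the ECDF step is at 62%.

62%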